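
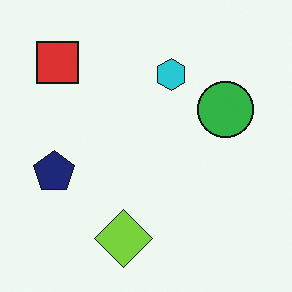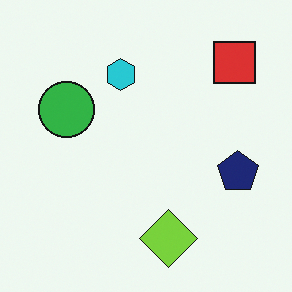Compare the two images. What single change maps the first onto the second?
Flipped horizontally (left ↔ right).

The navy pentagon is in the left of the first image and the right of the second — shapes on opposite sides of the vertical midline have swapped in a mirror flip.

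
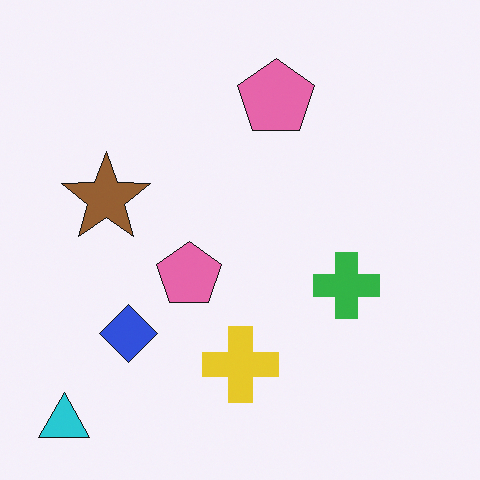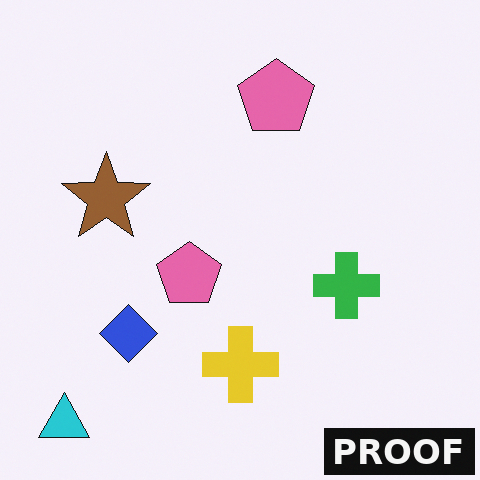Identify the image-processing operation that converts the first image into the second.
This is the original image watermarked with the text "PROOF" in the lower-right corner.

A dark label reading "PROOF" appears in the lower-right corner.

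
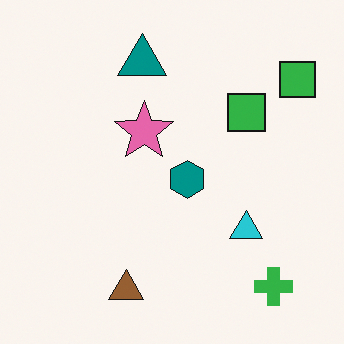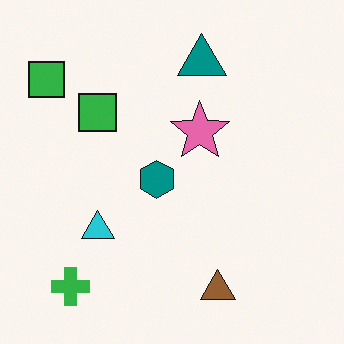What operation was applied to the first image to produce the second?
The transformation is: flipped horizontally (left ↔ right).

The green cross is in the bottom-right of the first image and the bottom-left of the second — shapes on opposite sides of the vertical midline have swapped in a mirror flip.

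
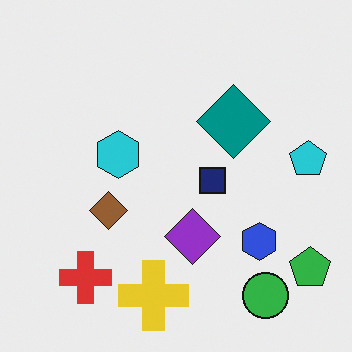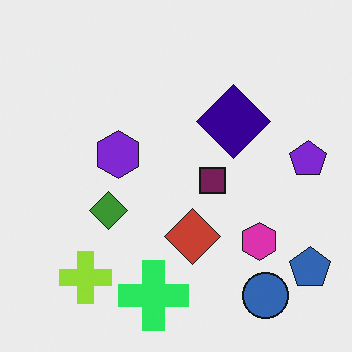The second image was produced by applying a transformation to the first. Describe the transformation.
The transformation is: hue-shifted by a moderate amount.

Every shape's color has rotated by the same amount around the hue wheel — a uniform hue shift.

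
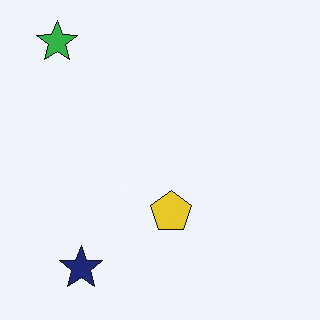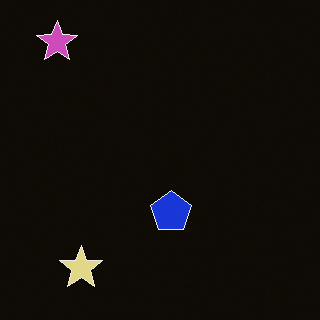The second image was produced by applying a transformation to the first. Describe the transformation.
This is the original image color-inverted (negative).

The light background has become dark and every shape's color is its complement — a photographic negative.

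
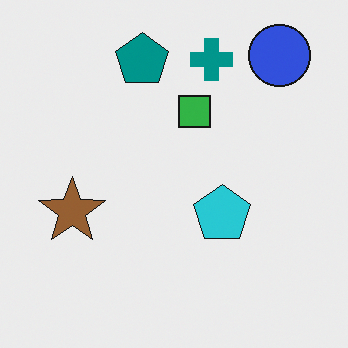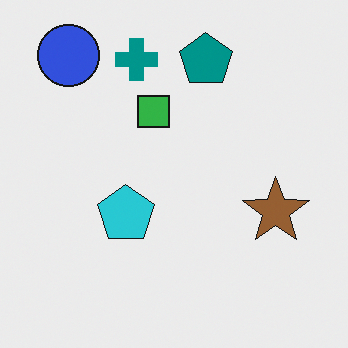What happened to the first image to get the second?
The image was flipped horizontally (left ↔ right).

The blue circle is in the top-right of the first image and the top-left of the second — shapes on opposite sides of the vertical midline have swapped in a mirror flip.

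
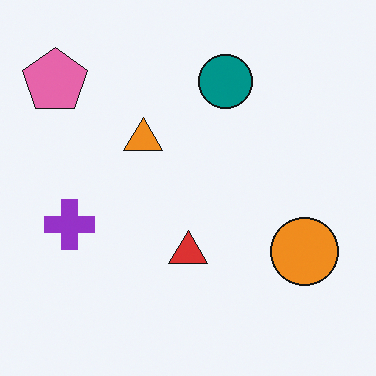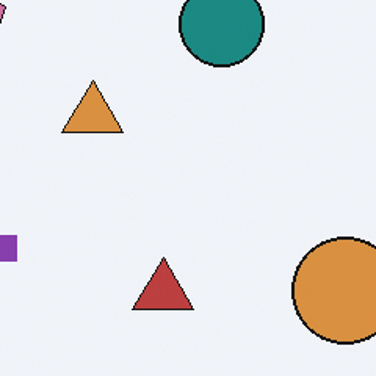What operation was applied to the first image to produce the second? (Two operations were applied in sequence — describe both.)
This is the original image slightly desaturated, then cropped slightly and scaled back up.

All colors are more muted and greyish — a global saturation change. The visible shapes are larger and the field of view is narrower; shapes near the original edges may be partly or wholly outside the frame — a crop-and-rescale.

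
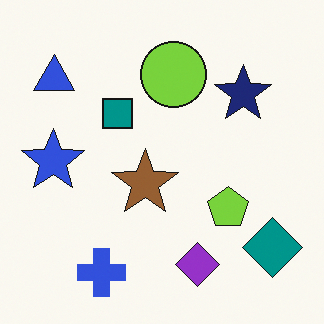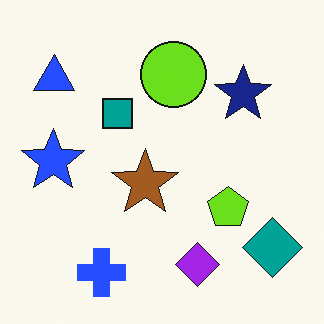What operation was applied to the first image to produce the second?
Slightly oversaturated.

All colors are more vivid — a global saturation change.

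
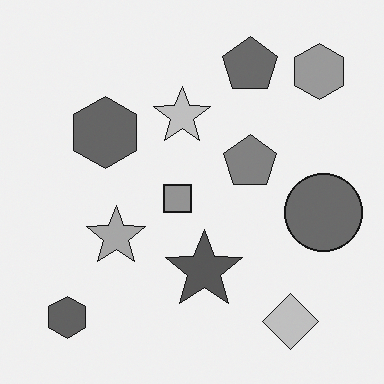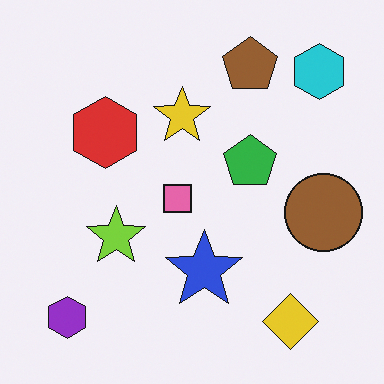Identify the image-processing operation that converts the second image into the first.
The image was converted to grayscale.

All color is removed — every shape is now a shade of grey.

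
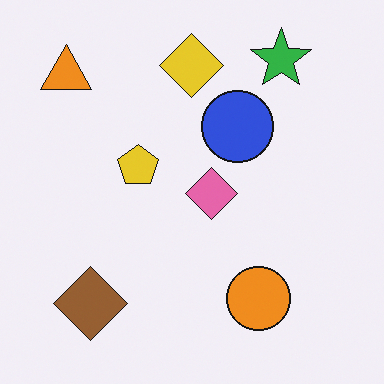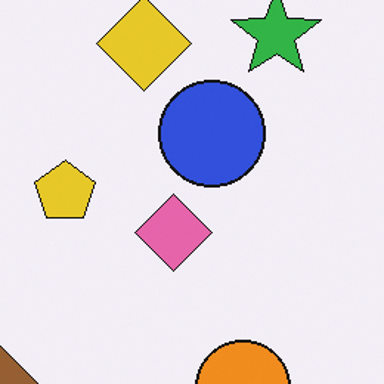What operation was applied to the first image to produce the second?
The image was cropped slightly and scaled back up.

The visible shapes are larger and the field of view is narrower; shapes near the original edges may be partly or wholly outside the frame — a crop-and-rescale.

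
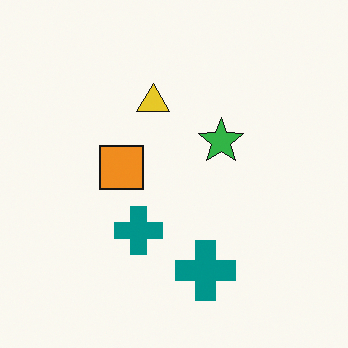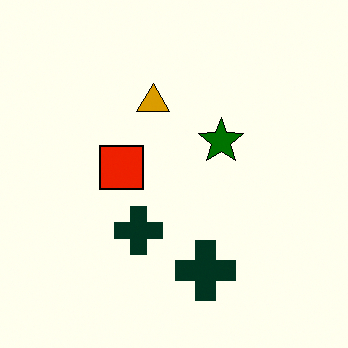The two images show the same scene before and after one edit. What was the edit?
The image was boosted in contrast.

Tones are pushed away from mid-grey across the whole image — a global contrast change.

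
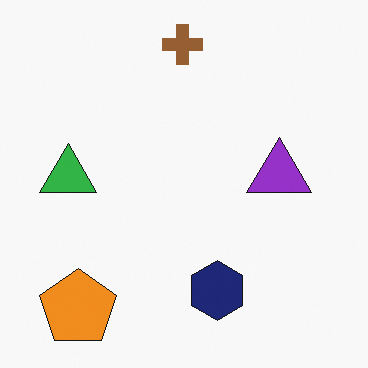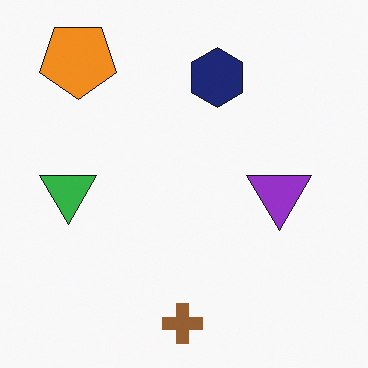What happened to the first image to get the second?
Flipped vertically (top ↔ bottom).

The brown cross is in the top of the first image and the bottom of the second — shapes on opposite sides of the horizontal midline have swapped in a mirror flip.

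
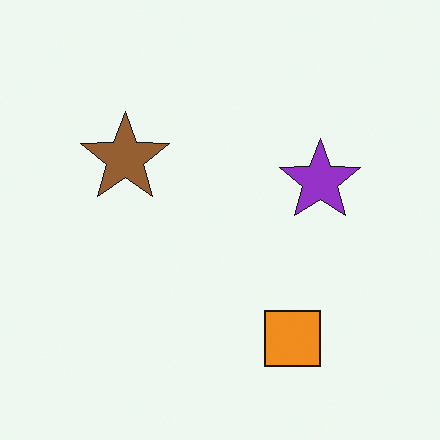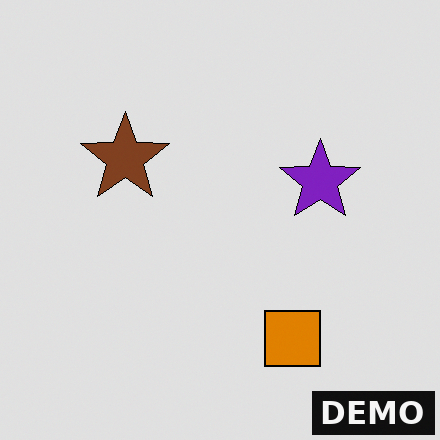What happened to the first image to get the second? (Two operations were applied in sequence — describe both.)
Moderately posterized, then watermarked with the text "DEMO" in the lower-right corner.

Each flat color has snapped to a coarser quantized level — most visibly, the near-white background has dropped to a flat grey. A dark label reading "DEMO" appears in the lower-right corner.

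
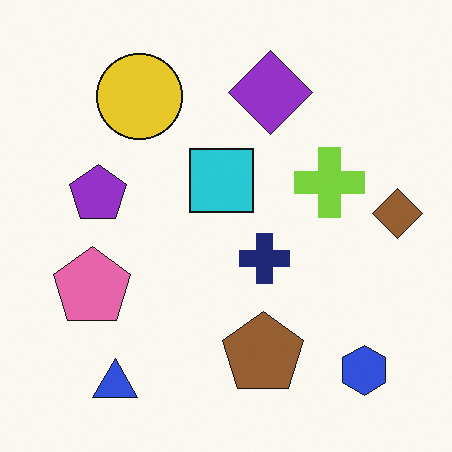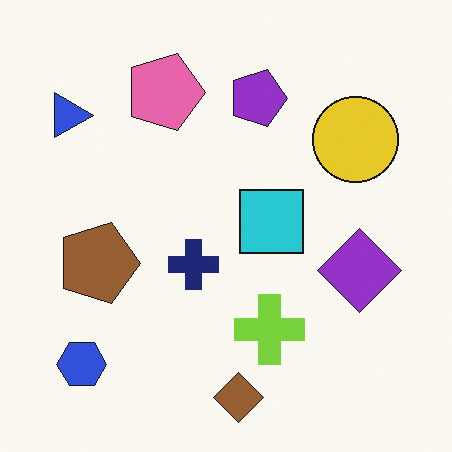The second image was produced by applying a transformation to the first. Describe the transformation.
This is the original image rotated 90° clockwise.

The blue hexagon sits in the bottom-right of the first image and the bottom-left of the second — consistent with a whole-image 90° clockwise rotation.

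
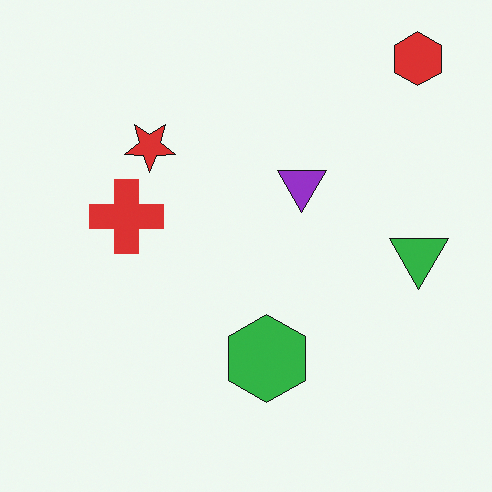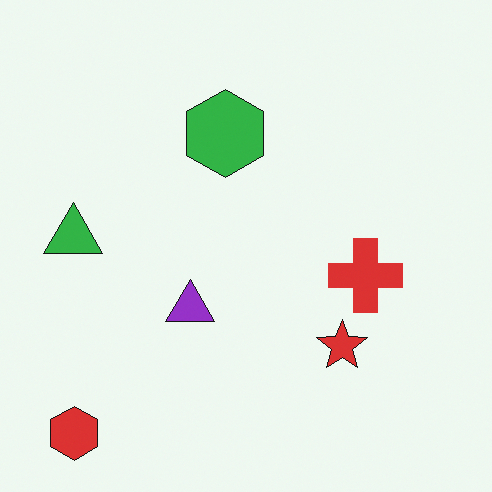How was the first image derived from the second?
This is the original image rotated 180°.

The red hexagon sits in the bottom-left of the second image and the top-right of the first — consistent with a whole-image 180° rotation.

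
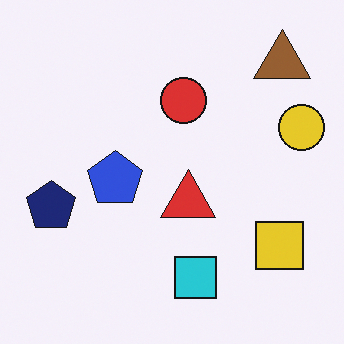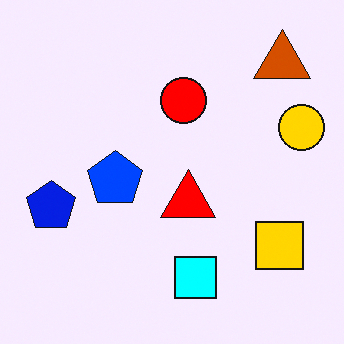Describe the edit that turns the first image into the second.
The image was made much more vivid (saturation change).

All colors are more vivid — a global saturation change.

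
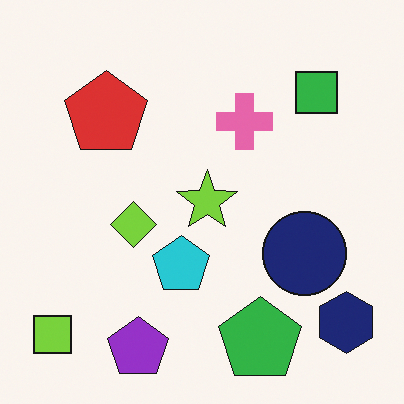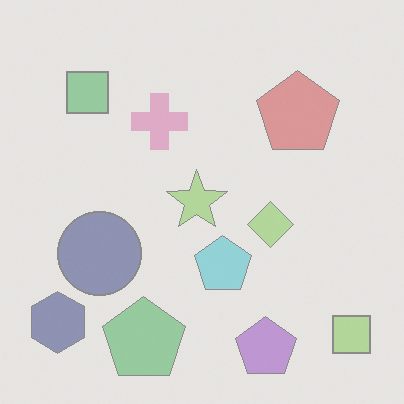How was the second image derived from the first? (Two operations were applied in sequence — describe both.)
The image was flipped horizontally (left ↔ right), then given much lower contrast.

The lime square is in the bottom-left of the first image and the bottom-right of the second — shapes on opposite sides of the vertical midline have swapped in a mirror flip. Tones are pushed toward mid-grey across the whole image — a global contrast change.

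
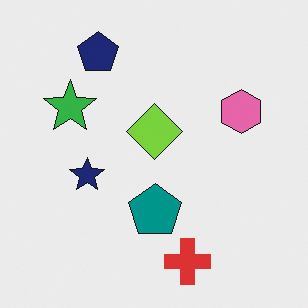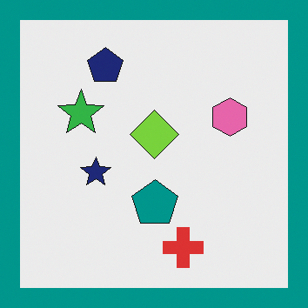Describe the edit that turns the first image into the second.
The second image is the first framed with a teal border.

A solid teal frame runs around the edge of the second image, with the content slightly shrunk inside it.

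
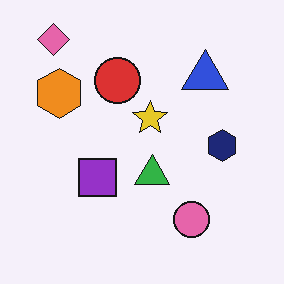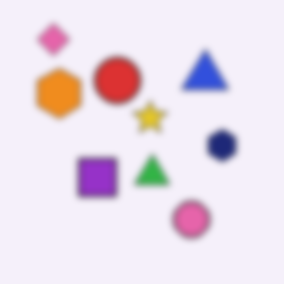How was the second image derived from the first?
Noticeably gaussian-blurred.

Shape edges and outlines are uniformly softened across the whole image.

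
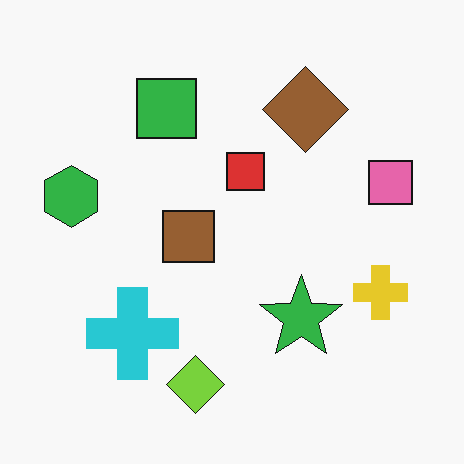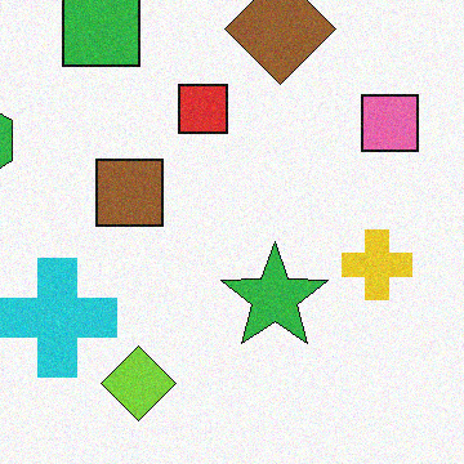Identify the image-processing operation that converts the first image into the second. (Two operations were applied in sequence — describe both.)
It was degraded with light additive noise, then cropped to a modestly smaller region and rescaled.

Random speckle covers the whole image, including the flat background. The visible shapes are larger and the field of view is narrower; shapes near the original edges may be partly or wholly outside the frame — a crop-and-rescale.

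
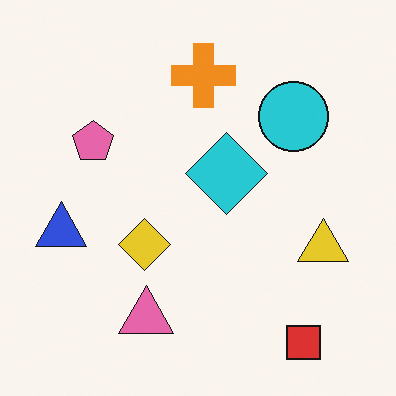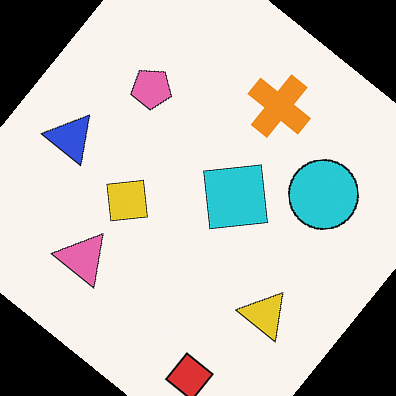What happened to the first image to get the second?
The second image is the first rotated clockwise by a large amount — several tens of degrees.

Every shape is tilted by the same angle and the image corners show triangular fill wedges — a whole-image rotation by a non-right angle.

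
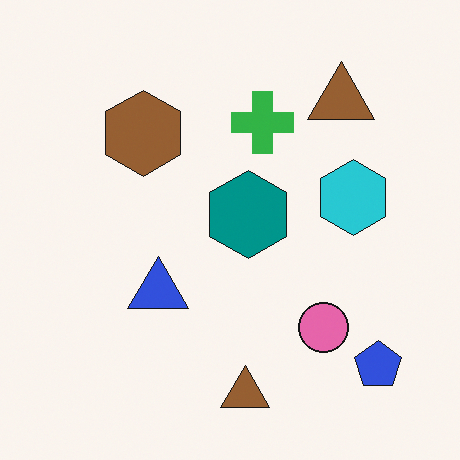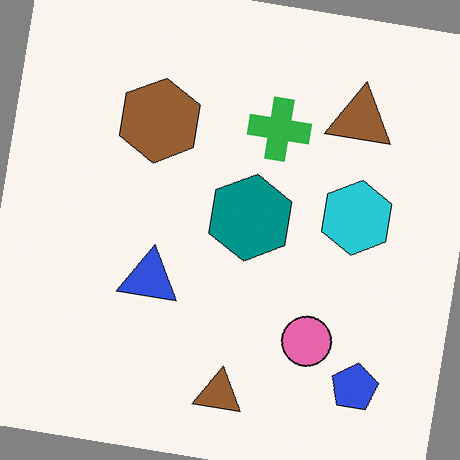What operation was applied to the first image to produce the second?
This is the original image rotated clockwise by a slight angle.

Every shape is tilted by the same angle and the image corners show triangular fill wedges — a whole-image rotation by a non-right angle.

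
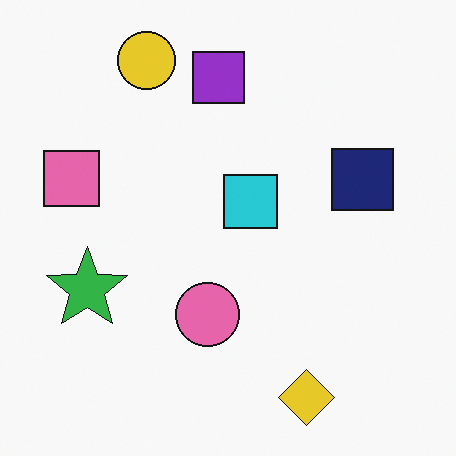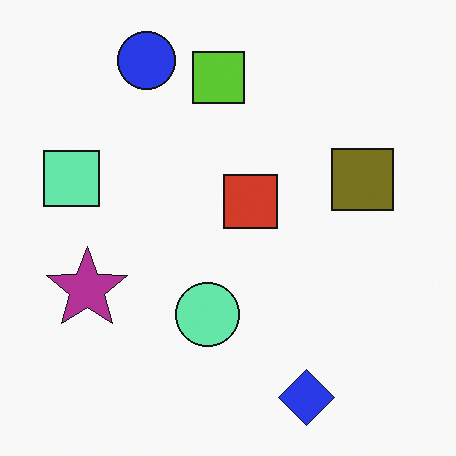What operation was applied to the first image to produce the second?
The image was hue-shifted through roughly half the color wheel.

Every shape's color has rotated by the same amount around the hue wheel — a uniform hue shift.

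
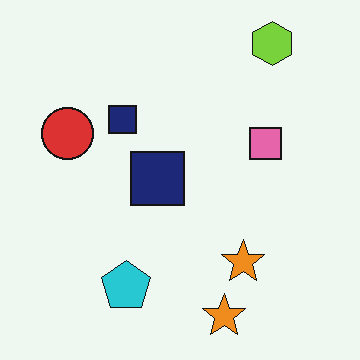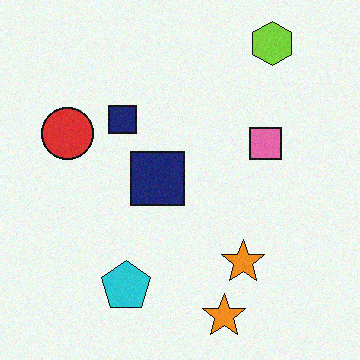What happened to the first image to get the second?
The second image is the first degraded with light additive noise.

Random speckle covers the whole image, including the flat background.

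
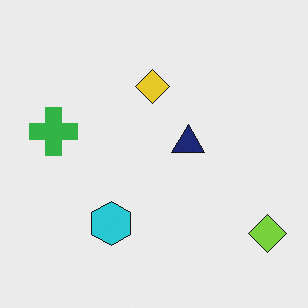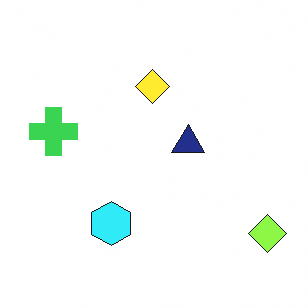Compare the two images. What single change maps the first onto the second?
It was slightly brightened.

Every pixel — background and shapes alike — is uniformly brightened.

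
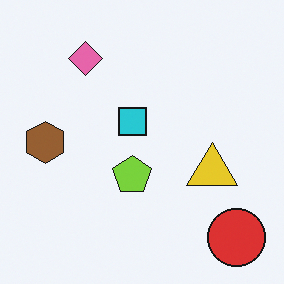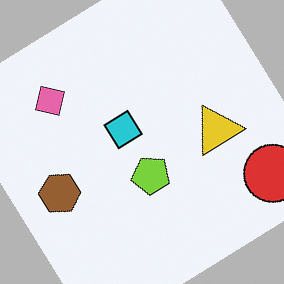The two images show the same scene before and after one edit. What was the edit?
The transformation is: rotated counter-clockwise by a large amount — several tens of degrees.

Every shape is tilted by the same angle and the image corners show triangular fill wedges — a whole-image rotation by a non-right angle.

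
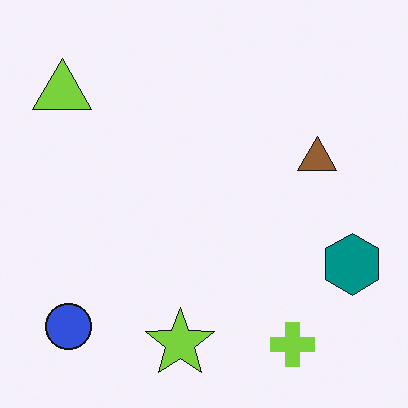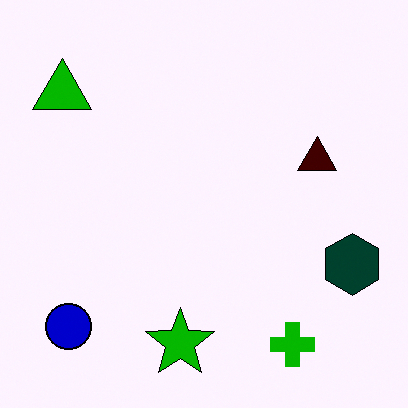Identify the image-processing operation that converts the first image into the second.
The image was boosted in contrast.

Tones are pushed away from mid-grey across the whole image — a global contrast change.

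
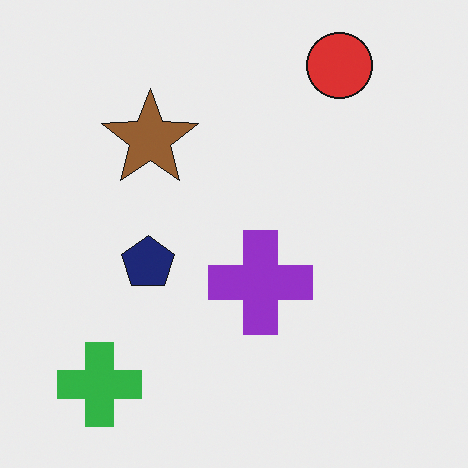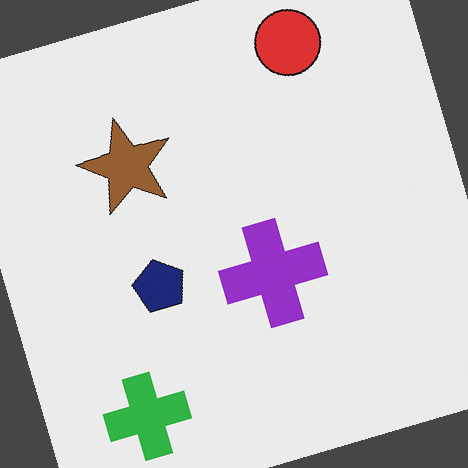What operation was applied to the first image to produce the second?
The transformation is: rotated counter-clockwise by a moderate amount.

Every shape is tilted by the same angle and the image corners show triangular fill wedges — a whole-image rotation by a non-right angle.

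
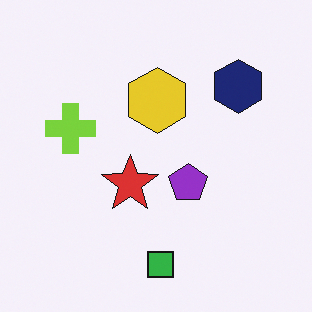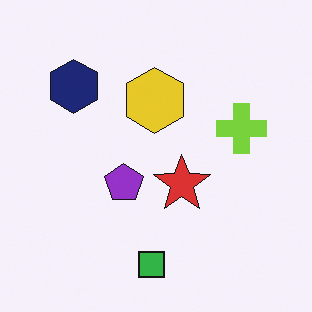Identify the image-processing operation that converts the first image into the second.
This is the original image flipped horizontally (left ↔ right).

The lime cross is in the left of the first image and the right of the second — shapes on opposite sides of the vertical midline have swapped in a mirror flip.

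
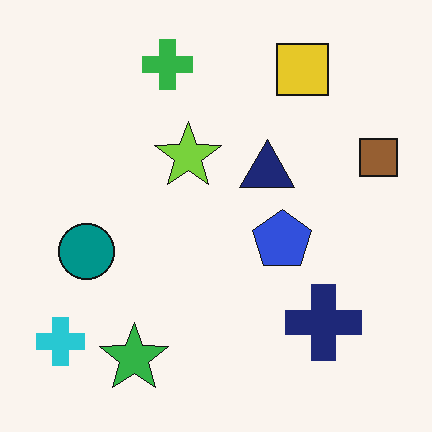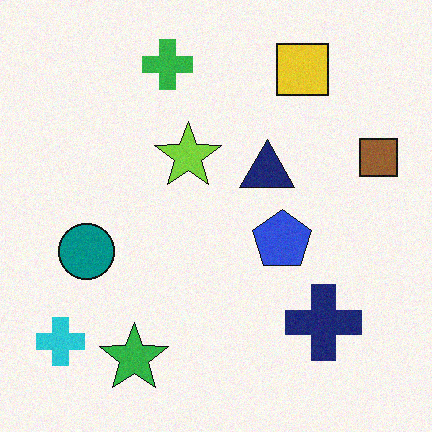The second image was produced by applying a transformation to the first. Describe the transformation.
The second image is the first degraded with subtle gaussian noise.

Random speckle covers the whole image, including the flat background.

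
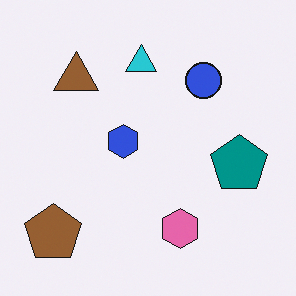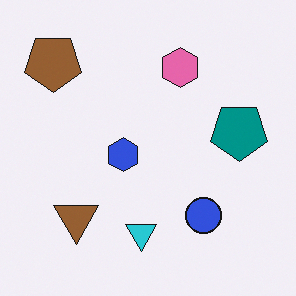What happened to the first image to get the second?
The image was flipped vertically (top ↔ bottom).

The cyan triangle is in the top of the first image and the bottom of the second — shapes on opposite sides of the horizontal midline have swapped in a mirror flip.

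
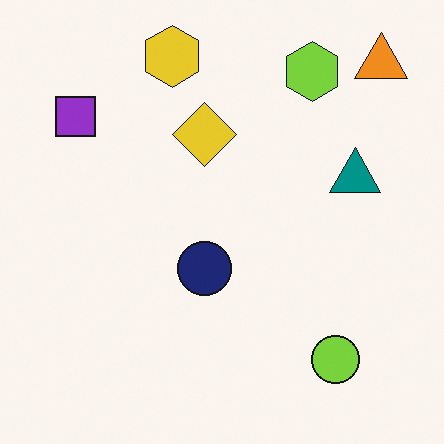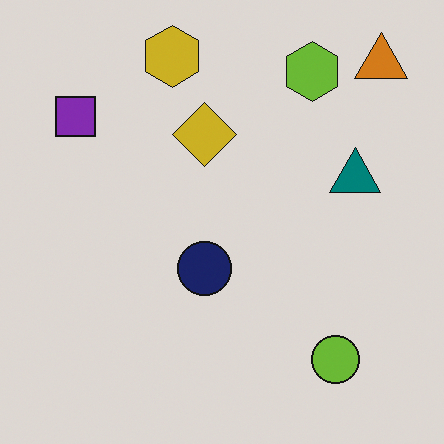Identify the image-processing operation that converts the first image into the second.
The transformation is: slightly darkened.

Every pixel — background and shapes alike — is uniformly darkened.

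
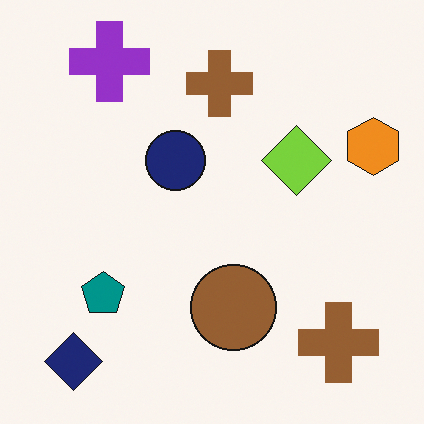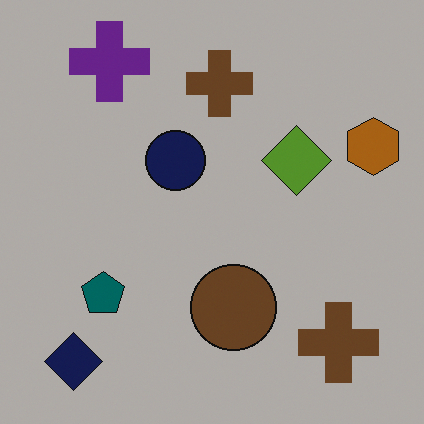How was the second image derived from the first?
It was noticeably darkened.

Every pixel — background and shapes alike — is uniformly darkened.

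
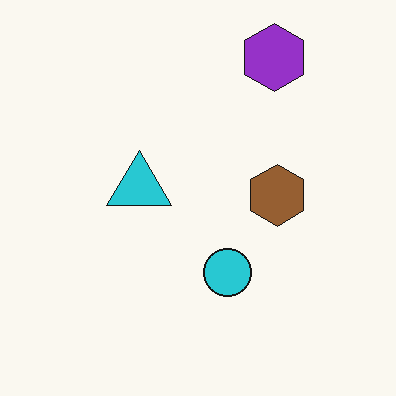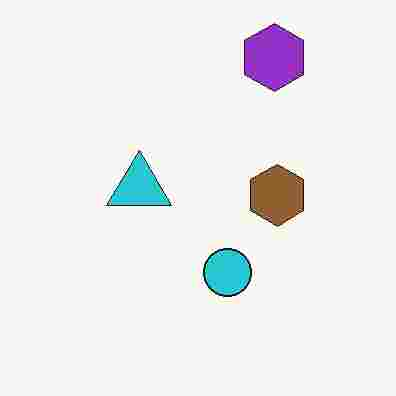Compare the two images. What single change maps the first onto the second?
The image was degraded with heavy JPEG compression.

Blocky 8×8 compression artifacts appear around shape edges and the flat background shows ringing — characteristic JPEG degradation.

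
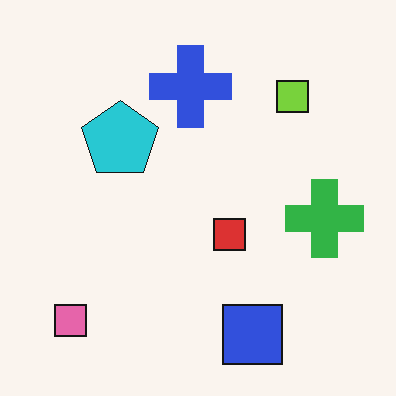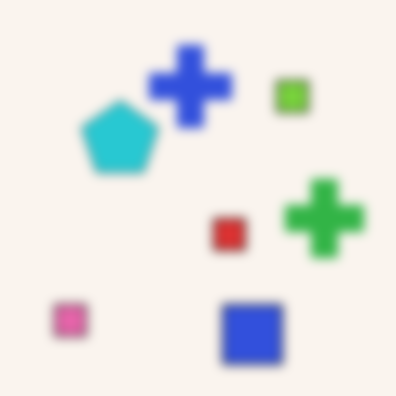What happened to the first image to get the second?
This is the original image strongly gaussian-blurred.

Shape edges and outlines are uniformly softened across the whole image.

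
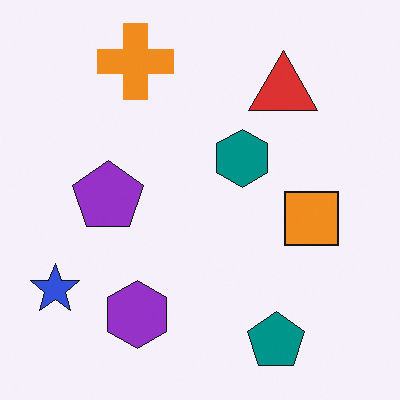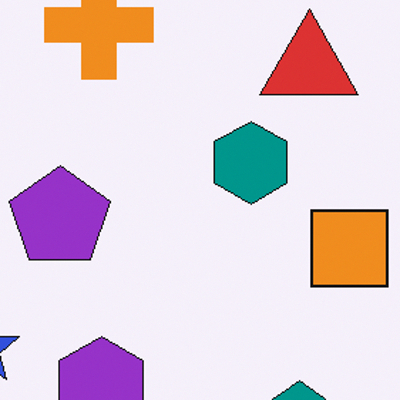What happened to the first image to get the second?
It was cropped to a modestly smaller region and rescaled.

The visible shapes are larger and the field of view is narrower; shapes near the original edges may be partly or wholly outside the frame — a crop-and-rescale.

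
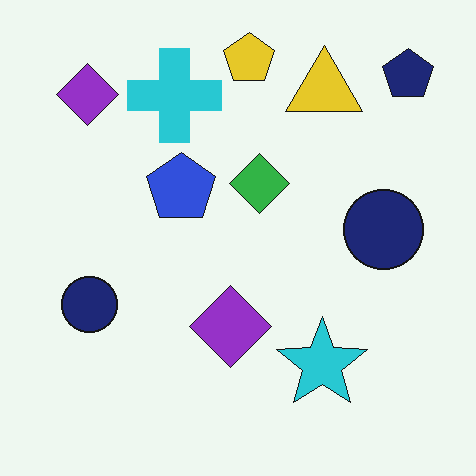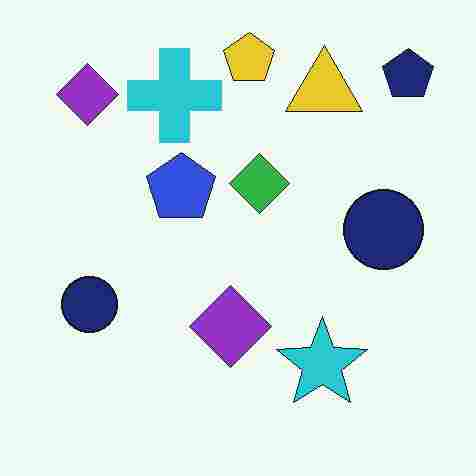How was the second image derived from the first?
The second image is the first degraded with heavy JPEG compression.

Blocky 8×8 compression artifacts appear around shape edges and the flat background shows ringing — characteristic JPEG degradation.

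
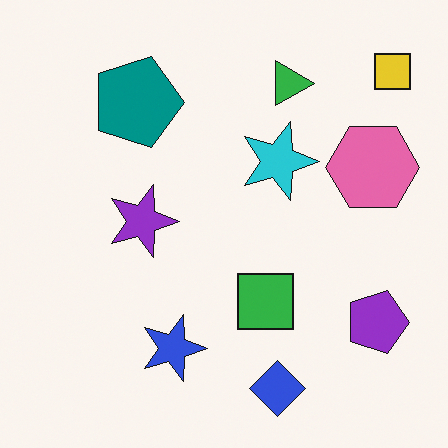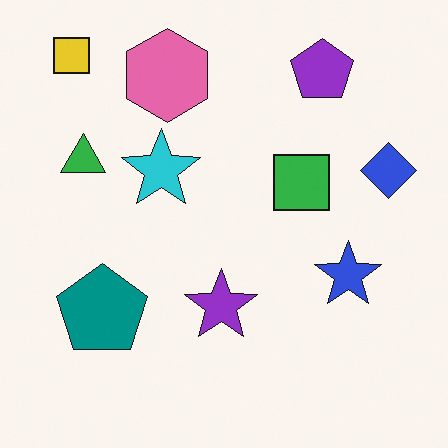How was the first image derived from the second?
The transformation is: rotated 90° clockwise.

The yellow square sits in the top-left of the second image and the top-right of the first — consistent with a whole-image 90° clockwise rotation.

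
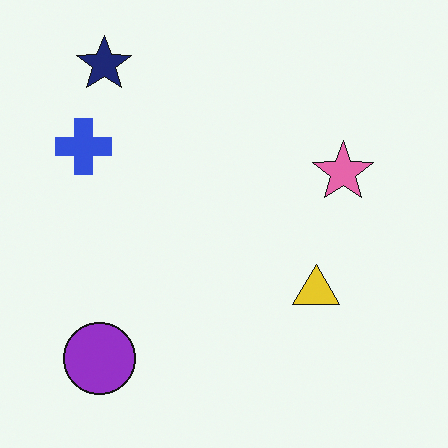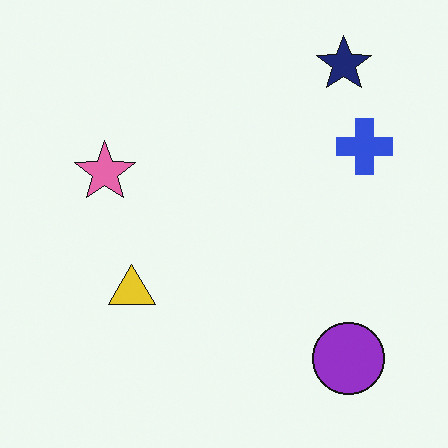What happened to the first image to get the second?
The image was flipped horizontally (left ↔ right).

The blue cross is in the top-left of the first image and the top-right of the second — shapes on opposite sides of the vertical midline have swapped in a mirror flip.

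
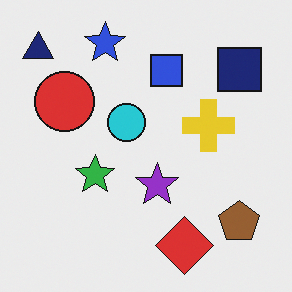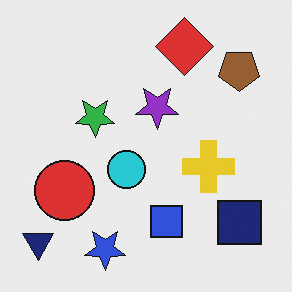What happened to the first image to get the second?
The image was flipped vertically (top ↔ bottom).

The blue star is in the top of the first image and the bottom of the second — shapes on opposite sides of the horizontal midline have swapped in a mirror flip.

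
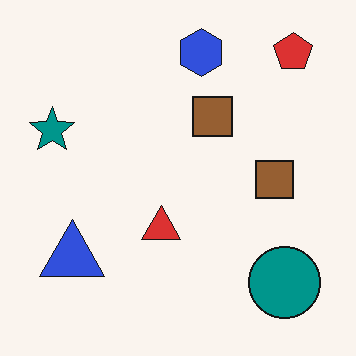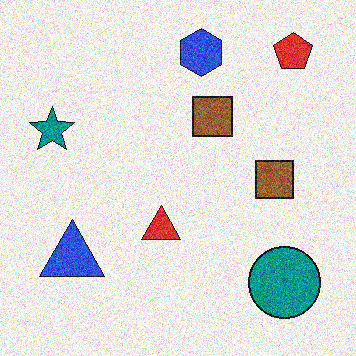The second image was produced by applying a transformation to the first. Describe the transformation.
The second image is the first degraded with strong gaussian noise.

Random speckle covers the whole image, including the flat background.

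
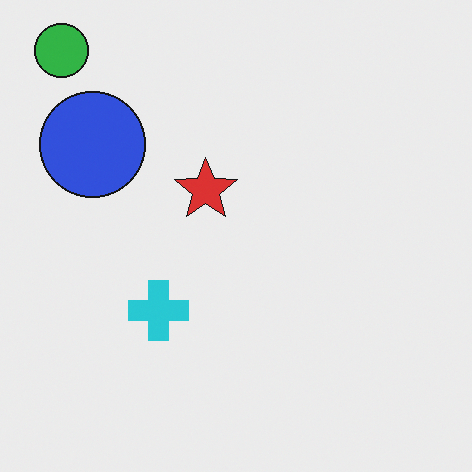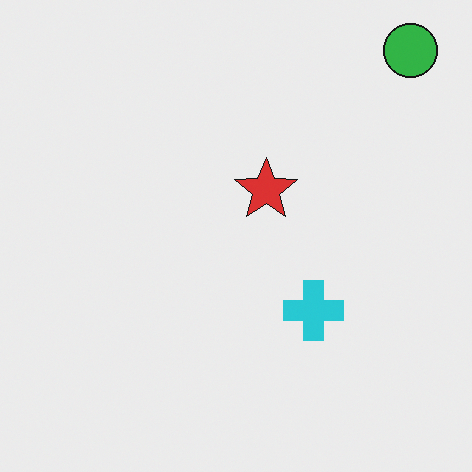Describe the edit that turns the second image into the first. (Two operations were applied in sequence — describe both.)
The image was flipped horizontally (left ↔ right), then overlaid with an additional blue circle.

The green circle is in the top-right of the second image and the top-left of the first — shapes on opposite sides of the vertical midline have swapped in a mirror flip. A blue circle appears in the first image that is absent from the second.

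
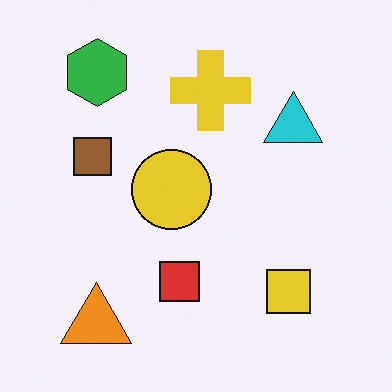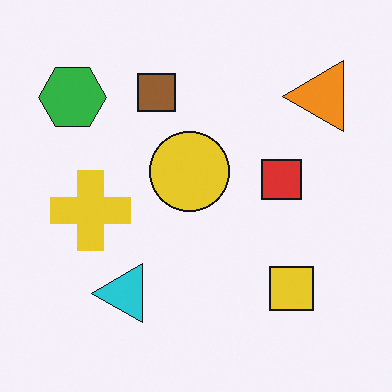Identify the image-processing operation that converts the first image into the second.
The transformation is: transposed (reflected across the top-left ↔ bottom-right diagonal).

Shapes have swapped their row and column positions — what was in the top-right is now in the bottom-left — a diagonal reflection.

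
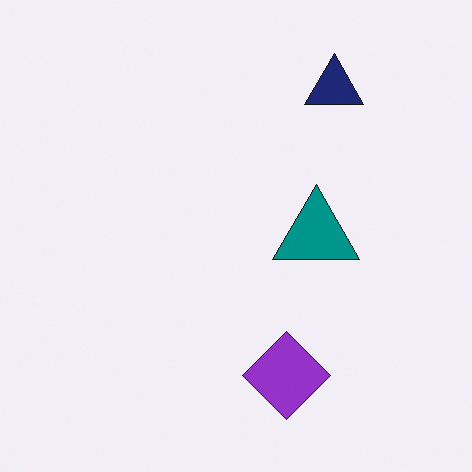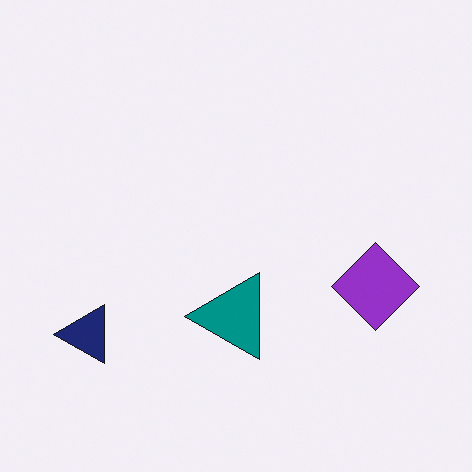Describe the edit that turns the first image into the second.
It was transposed (reflected across the top-left ↔ bottom-right diagonal).

Shapes have swapped their row and column positions — what was in the top-right is now in the bottom-left — a diagonal reflection.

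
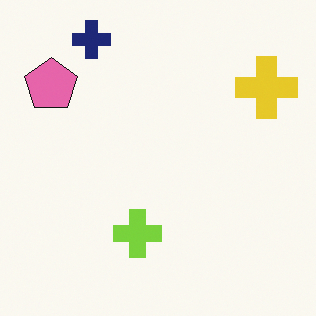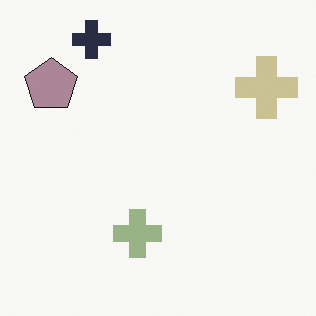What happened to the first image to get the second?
This is the original image made much more muted (saturation change).

All colors are more muted and greyish — a global saturation change.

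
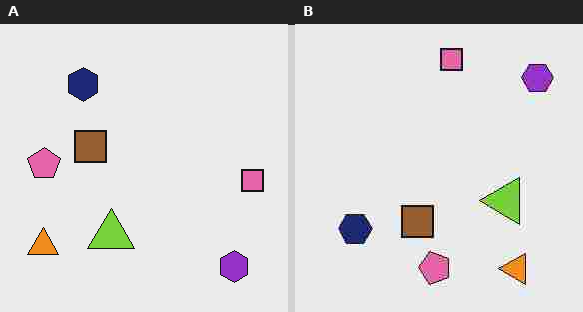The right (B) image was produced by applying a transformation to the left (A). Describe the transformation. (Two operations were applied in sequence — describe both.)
The transformation is: heavily JPEG-compressed with obvious blocking artifacts, then rotated 90° counter-clockwise.

Blocky 8×8 compression artifacts appear around shape edges and the flat background shows ringing — characteristic JPEG degradation. The purple hexagon sits in the bottom-right of the left (A) image and the top-right of the right (B) — consistent with a whole-image 90° counter-clockwise rotation.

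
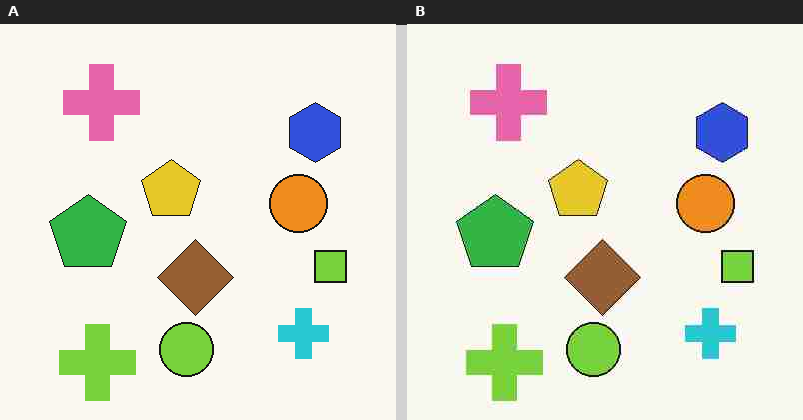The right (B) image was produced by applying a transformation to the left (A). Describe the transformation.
Degraded with heavy JPEG compression.

Blocky 8×8 compression artifacts appear around shape edges and the flat background shows ringing — characteristic JPEG degradation.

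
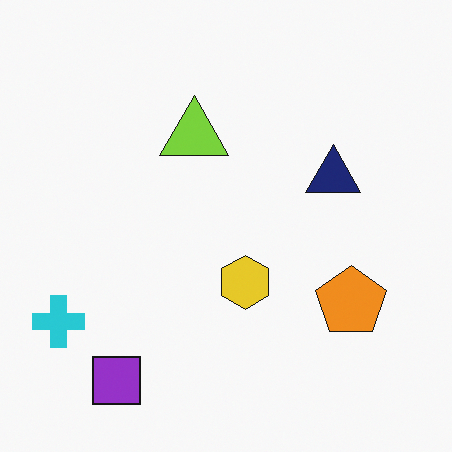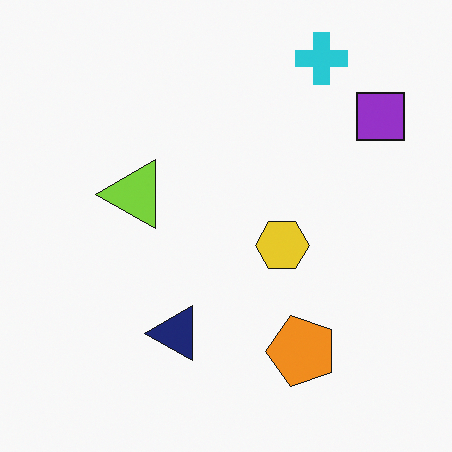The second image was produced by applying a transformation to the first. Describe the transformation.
The image was transposed (reflected across the top-left ↔ bottom-right diagonal).

Shapes have swapped their row and column positions — what was in the top-right is now in the bottom-left — a diagonal reflection.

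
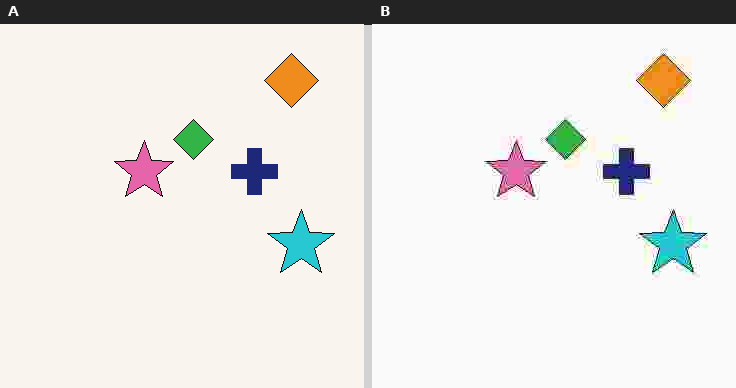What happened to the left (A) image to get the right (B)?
It was degraded with heavy JPEG compression.

Blocky 8×8 compression artifacts appear around shape edges and the flat background shows ringing — characteristic JPEG degradation.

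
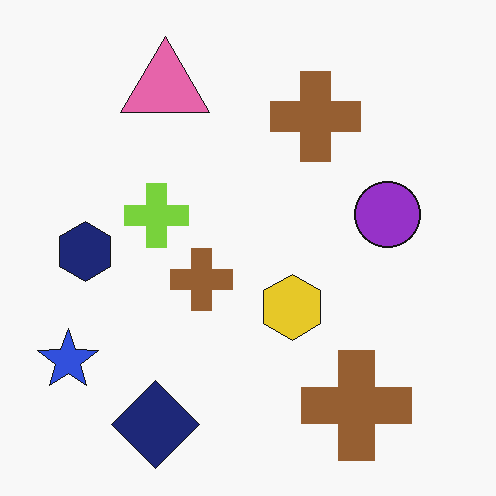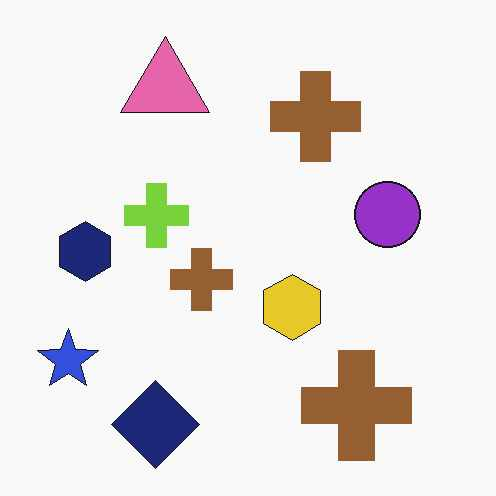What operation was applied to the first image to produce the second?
It was given moderate JPEG compression.

Blocky 8×8 compression artifacts appear around shape edges and the flat background shows ringing — characteristic JPEG degradation.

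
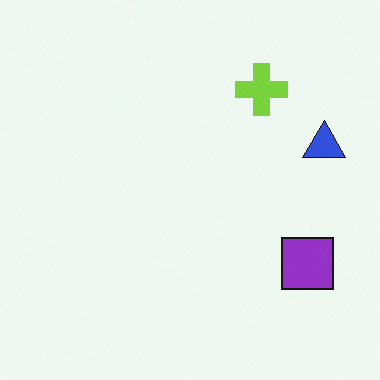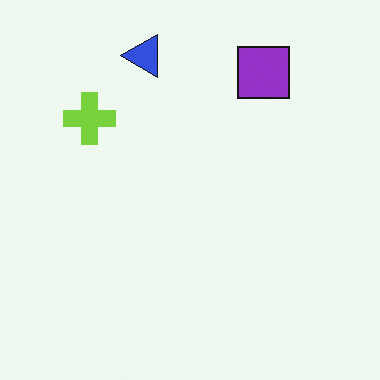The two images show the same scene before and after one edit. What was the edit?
Rotated 90° counter-clockwise.

The blue triangle sits in the right of the first image and the top of the second — consistent with a whole-image 90° counter-clockwise rotation.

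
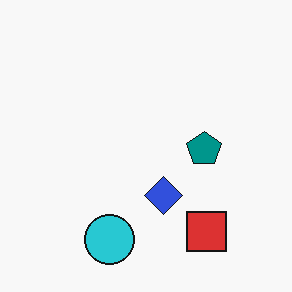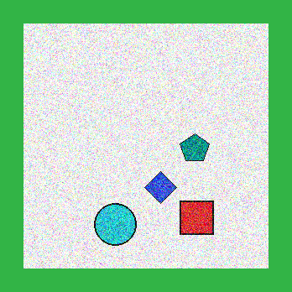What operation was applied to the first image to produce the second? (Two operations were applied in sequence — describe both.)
The image was degraded with heavy additive noise, then framed with a green border.

Random speckle covers the whole image, including the flat background. A solid green frame runs around the edge of the second image, with the content slightly shrunk inside it.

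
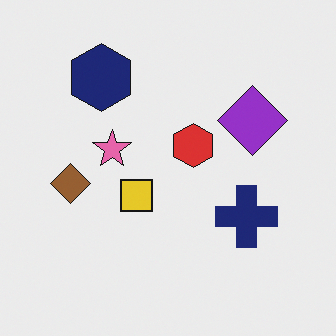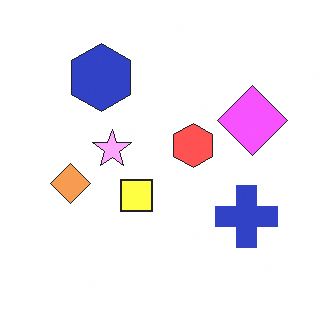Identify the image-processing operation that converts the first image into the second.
The second image is the first noticeably brightened.

Every pixel — background and shapes alike — is uniformly brightened.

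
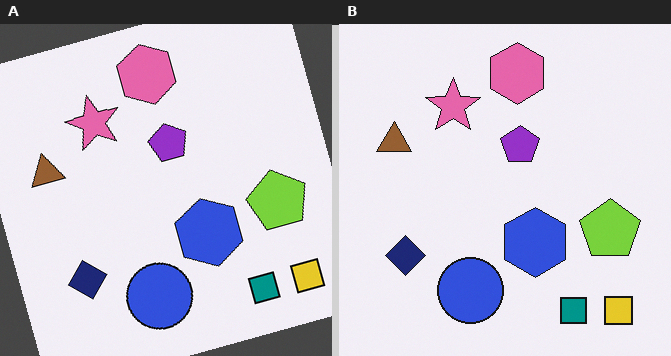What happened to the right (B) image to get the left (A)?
This is the original image rotated counter-clockwise by a clearly visible amount.

Every shape is tilted by the same angle and the image corners show triangular fill wedges — a whole-image rotation by a non-right angle.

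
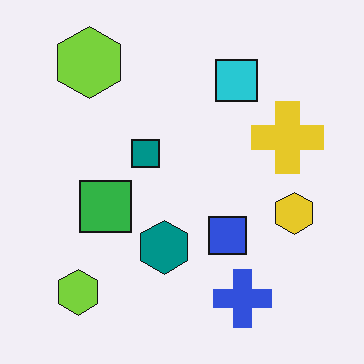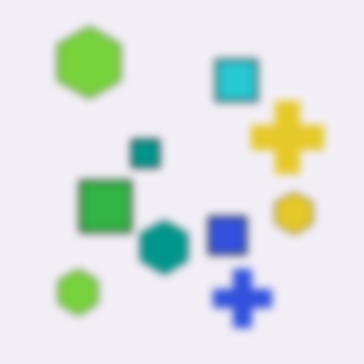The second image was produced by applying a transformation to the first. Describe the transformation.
The transformation is: noticeably gaussian-blurred.

Shape edges and outlines are uniformly softened across the whole image.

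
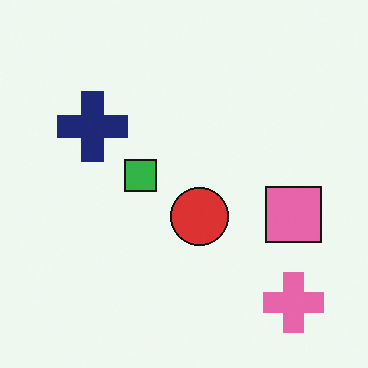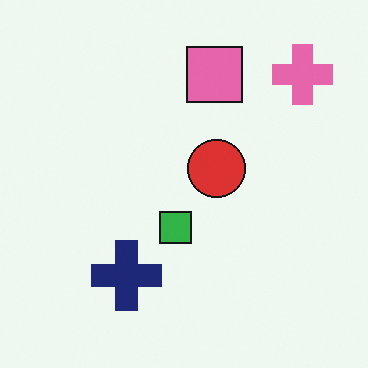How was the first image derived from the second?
It was rotated 90° clockwise.

The pink cross sits in the top-right of the second image and the bottom-right of the first — consistent with a whole-image 90° clockwise rotation.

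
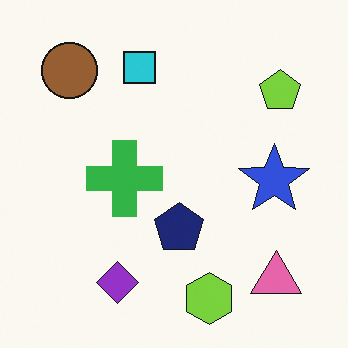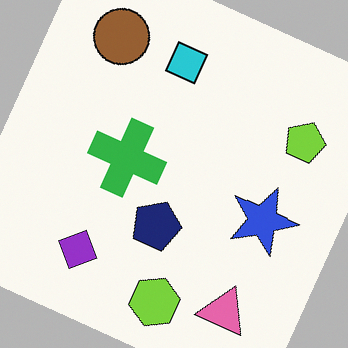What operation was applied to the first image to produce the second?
This is the original image rotated clockwise by a clearly visible amount.

Every shape is tilted by the same angle and the image corners show triangular fill wedges — a whole-image rotation by a non-right angle.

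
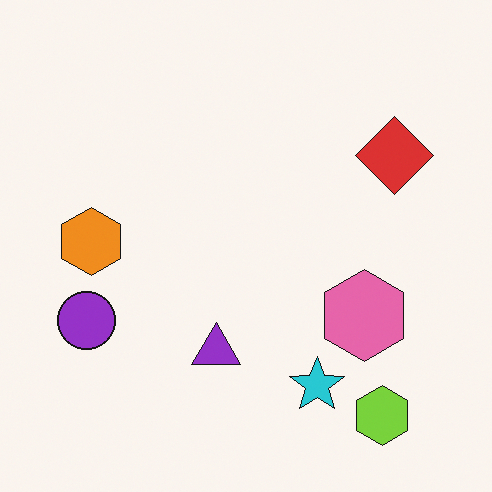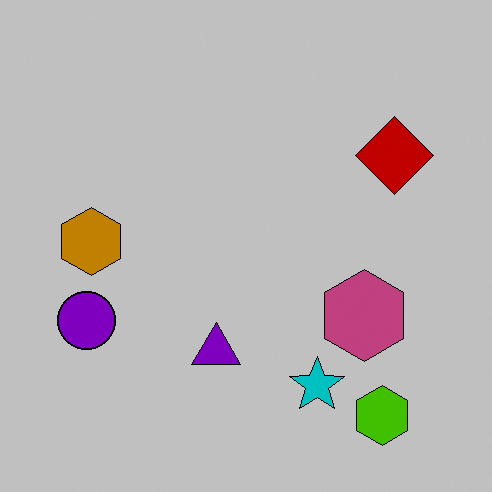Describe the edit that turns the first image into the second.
The second image is the first aggressively posterized.

Each flat color has snapped to a coarser quantized level — most visibly, the near-white background has dropped to a flat grey.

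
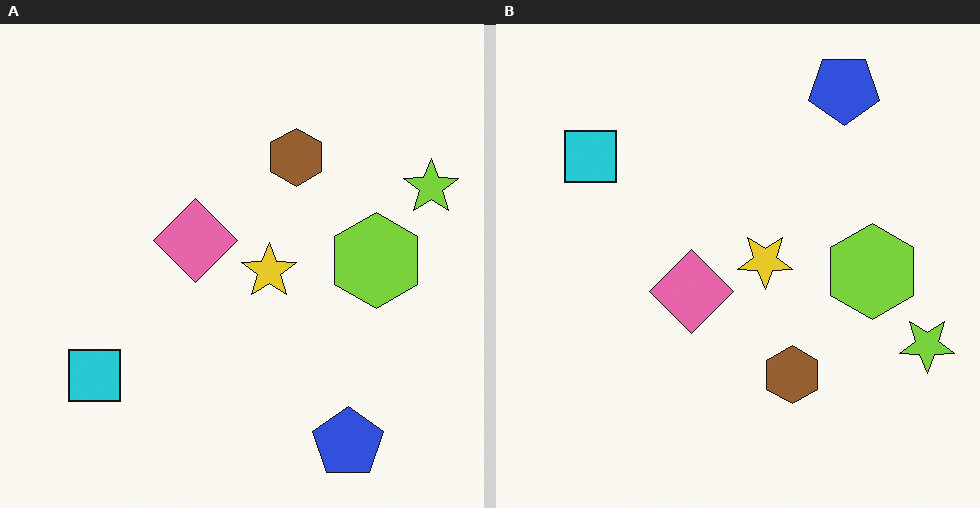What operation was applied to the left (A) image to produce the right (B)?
The right (B) image is the left (A) flipped vertically (top ↔ bottom).

The blue pentagon is in the bottom-right of the left (A) image and the top-right of the right (B) — shapes on opposite sides of the horizontal midline have swapped in a mirror flip.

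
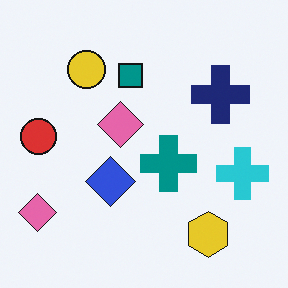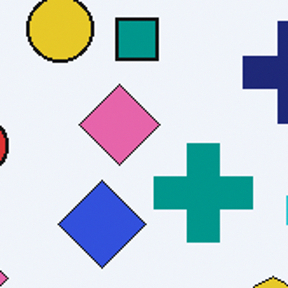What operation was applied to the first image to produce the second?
This is the original image cropped to a noticeably smaller region and rescaled.

The visible shapes are larger and the field of view is narrower; shapes near the original edges may be partly or wholly outside the frame — a crop-and-rescale.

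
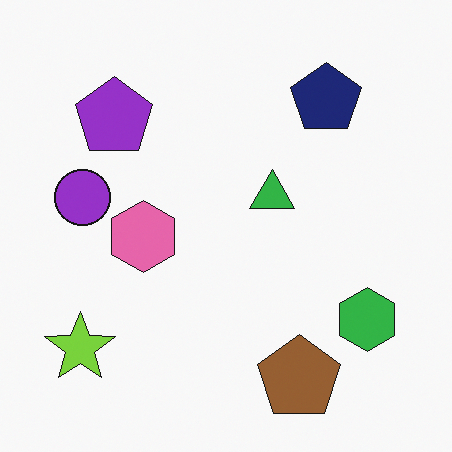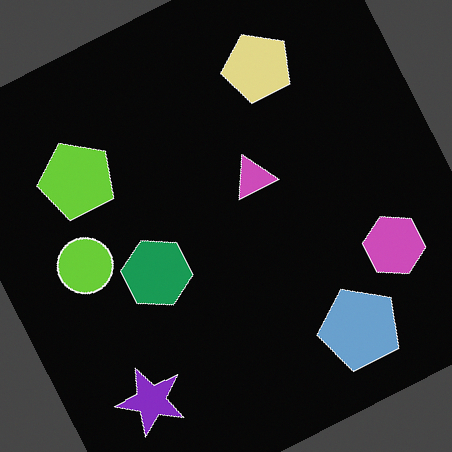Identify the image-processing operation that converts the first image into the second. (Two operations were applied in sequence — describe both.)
The image was color-inverted (negative), then rotated counter-clockwise by a clearly visible amount.

The light background has become dark and every shape's color is its complement — a photographic negative. Every shape is tilted by the same angle and the image corners show triangular fill wedges — a whole-image rotation by a non-right angle.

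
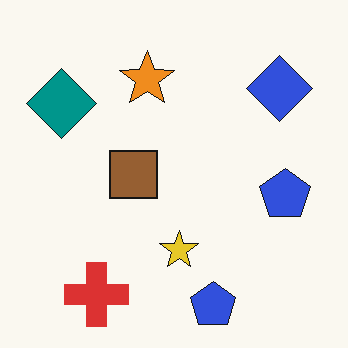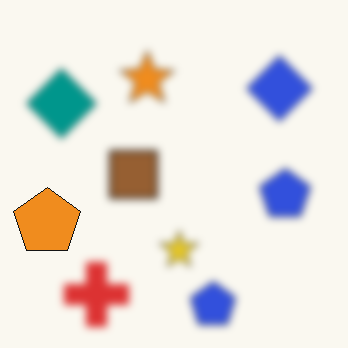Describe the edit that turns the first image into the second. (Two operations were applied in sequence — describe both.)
The transformation is: moderately blurred, then overlaid with an additional orange pentagon.

Shape edges and outlines are uniformly softened across the whole image. An orange pentagon appears in the second image that is absent from the first.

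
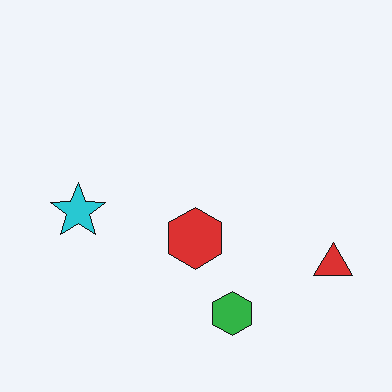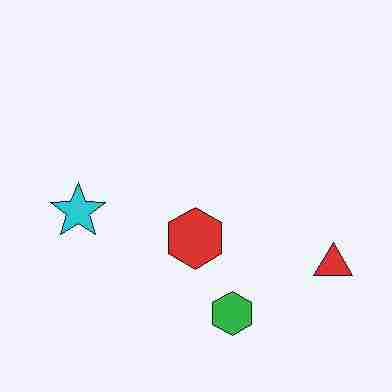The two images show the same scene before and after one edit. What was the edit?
The image was degraded with heavy JPEG compression.

Blocky 8×8 compression artifacts appear around shape edges and the flat background shows ringing — characteristic JPEG degradation.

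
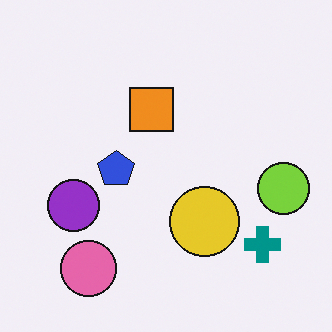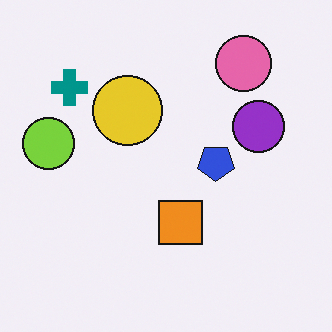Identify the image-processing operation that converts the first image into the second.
Rotated 180°.

The pink circle sits in the bottom-left of the first image and the top-right of the second — consistent with a whole-image 180° rotation.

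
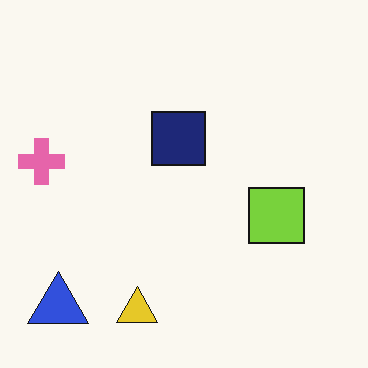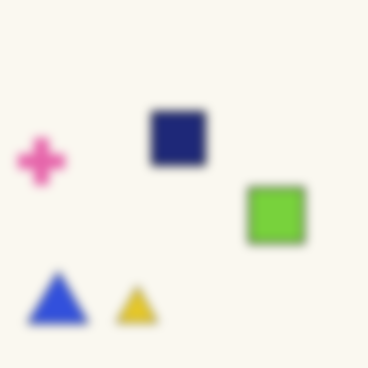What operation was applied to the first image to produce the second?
The transformation is: heavily blurred.

Shape edges and outlines are uniformly softened across the whole image.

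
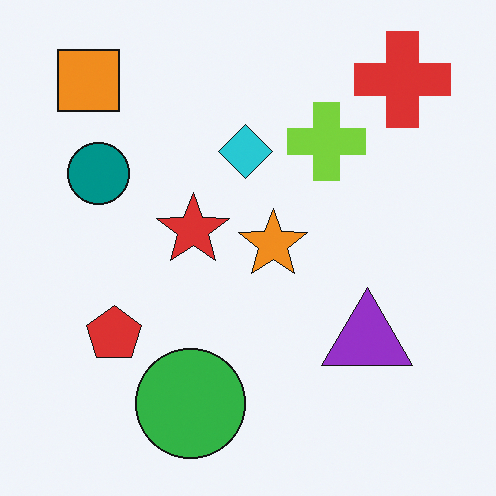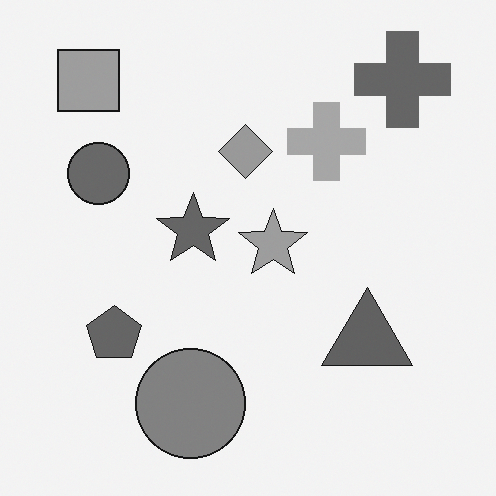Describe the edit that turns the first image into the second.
This is the original image converted to grayscale.

All color is removed — every shape is now a shade of grey.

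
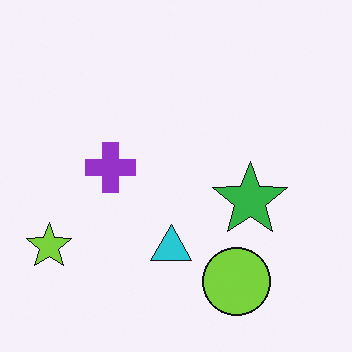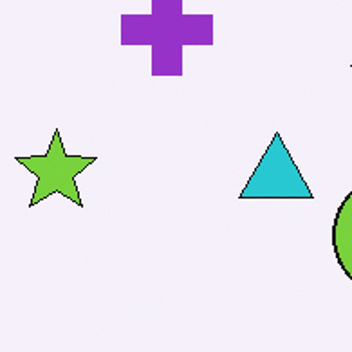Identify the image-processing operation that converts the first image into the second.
The transformation is: cropped tightly and scaled back up.

The visible shapes are larger and the field of view is narrower; shapes near the original edges may be partly or wholly outside the frame — a crop-and-rescale.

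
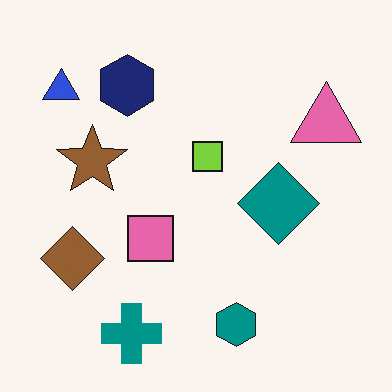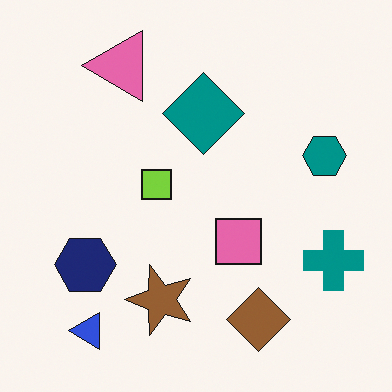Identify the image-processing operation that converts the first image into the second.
The transformation is: rotated 90° counter-clockwise.

The blue triangle sits in the top-left of the first image and the bottom-left of the second — consistent with a whole-image 90° counter-clockwise rotation.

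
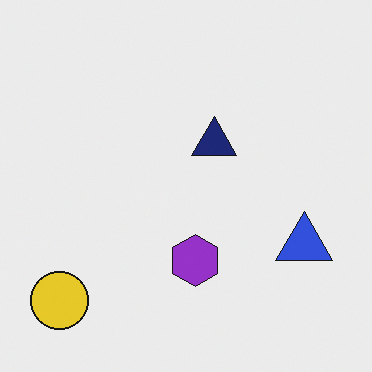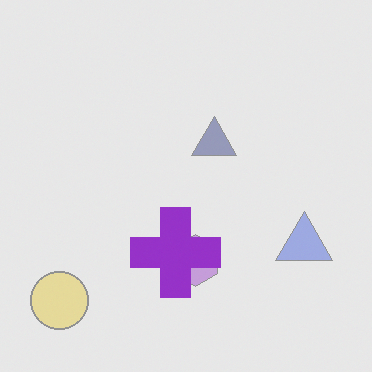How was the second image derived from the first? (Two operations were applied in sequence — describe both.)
This is the original image washed out (contrast reduced), then overlaid with an additional purple cross.

Tones are pushed toward mid-grey across the whole image — a global contrast change. A purple cross appears in the second image that is absent from the first.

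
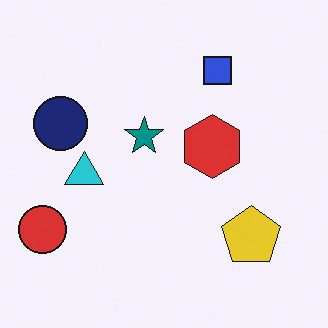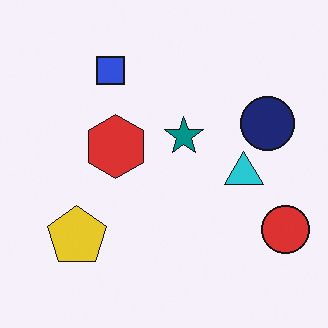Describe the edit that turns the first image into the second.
It was flipped horizontally (left ↔ right).

The red circle is in the bottom-left of the first image and the bottom-right of the second — shapes on opposite sides of the vertical midline have swapped in a mirror flip.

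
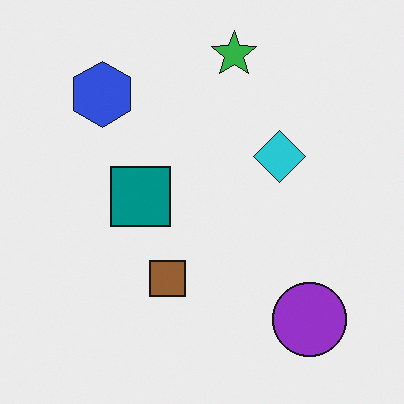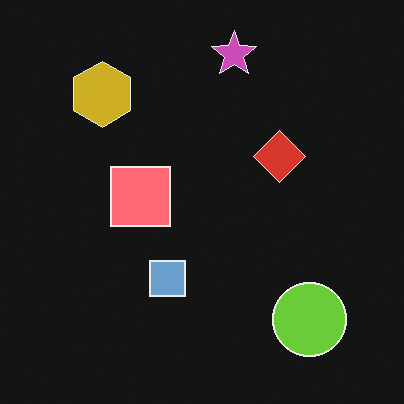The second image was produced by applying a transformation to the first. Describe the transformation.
The transformation is: color-inverted (negative).

The light background has become dark and every shape's color is its complement — a photographic negative.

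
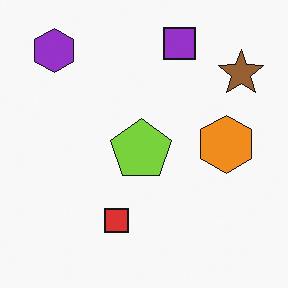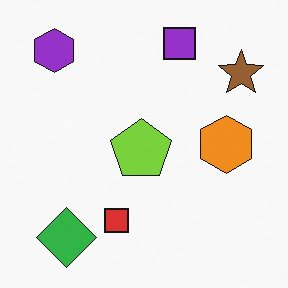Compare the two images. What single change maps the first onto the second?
It was overlaid with an additional green diamond.

A green diamond appears in the second image that is absent from the first.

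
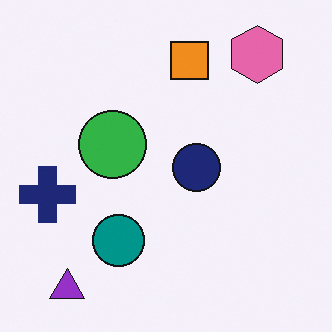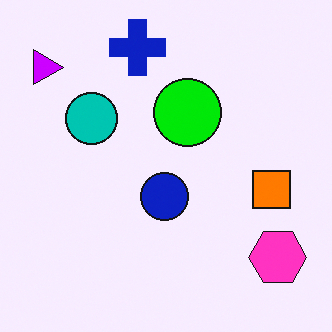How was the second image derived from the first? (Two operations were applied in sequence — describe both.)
The transformation is: made much more vivid (saturation change), then rotated 90° clockwise.

All colors are more vivid — a global saturation change. The purple triangle sits in the bottom-left of the first image and the top-left of the second — consistent with a whole-image 90° clockwise rotation.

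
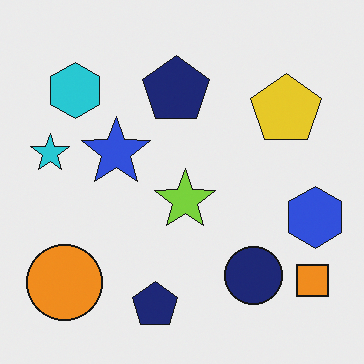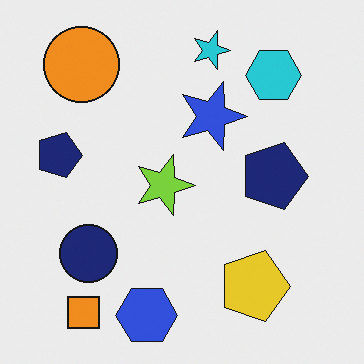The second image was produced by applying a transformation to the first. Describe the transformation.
The image was rotated 90° clockwise.

The orange square sits in the bottom-right of the first image and the bottom-left of the second — consistent with a whole-image 90° clockwise rotation.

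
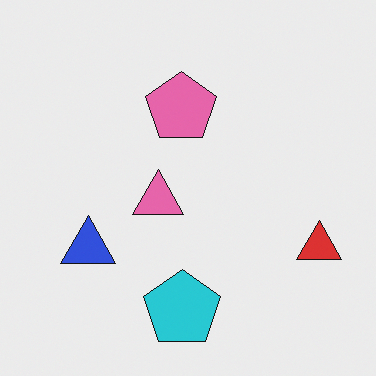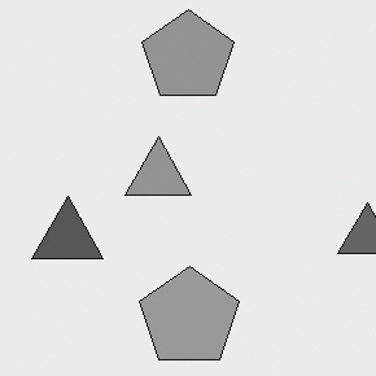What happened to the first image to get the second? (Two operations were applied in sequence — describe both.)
The second image is the first cropped slightly and scaled back up, then converted to grayscale.

The visible shapes are larger and the field of view is narrower; shapes near the original edges may be partly or wholly outside the frame — a crop-and-rescale. All color is removed — every shape is now a shade of grey.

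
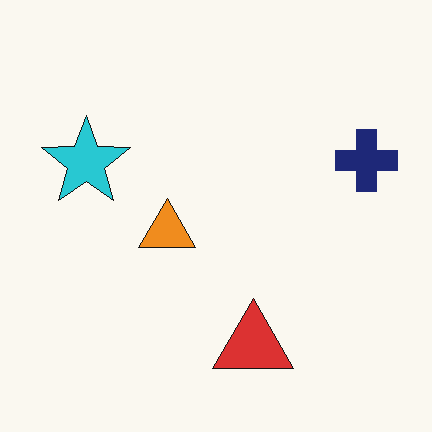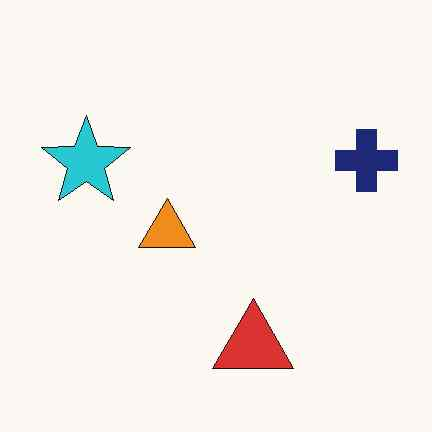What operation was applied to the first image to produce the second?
The transformation is: JPEG-compressed with visible artifacts.

Blocky 8×8 compression artifacts appear around shape edges and the flat background shows ringing — characteristic JPEG degradation.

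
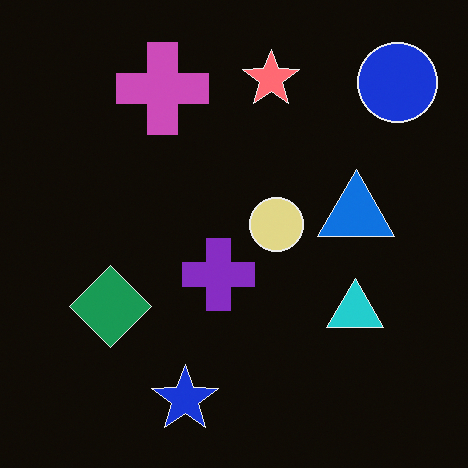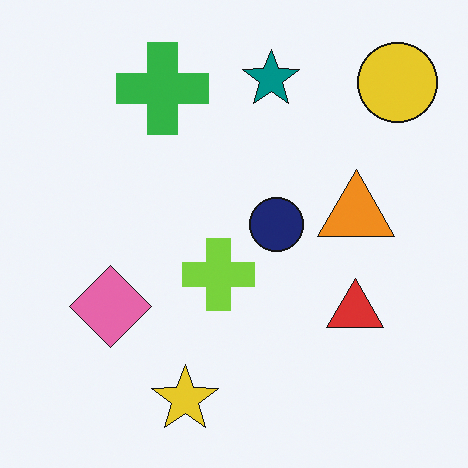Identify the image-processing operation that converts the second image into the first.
The transformation is: color-inverted (negative).

The light background has become dark and every shape's color is its complement — a photographic negative.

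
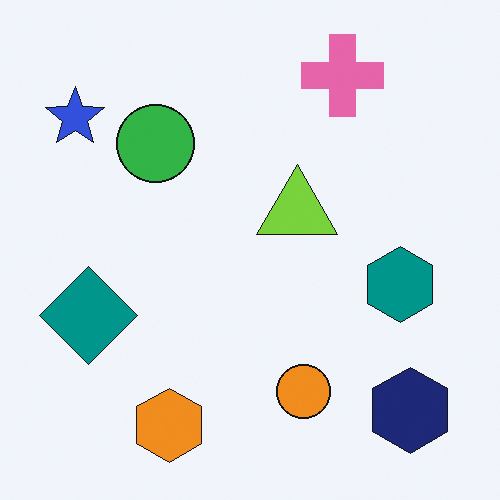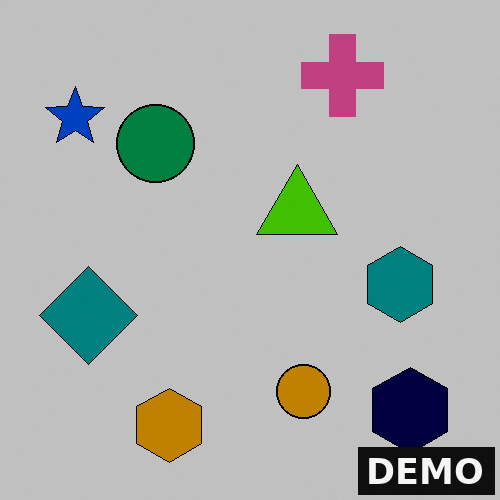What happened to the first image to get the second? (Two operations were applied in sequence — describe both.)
It was heavily posterized to just a handful of flat colors, then watermarked with the text "DEMO" in the lower-right corner.

Each flat color has snapped to a coarser quantized level — most visibly, the near-white background has dropped to a flat grey. A dark label reading "DEMO" appears in the lower-right corner.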